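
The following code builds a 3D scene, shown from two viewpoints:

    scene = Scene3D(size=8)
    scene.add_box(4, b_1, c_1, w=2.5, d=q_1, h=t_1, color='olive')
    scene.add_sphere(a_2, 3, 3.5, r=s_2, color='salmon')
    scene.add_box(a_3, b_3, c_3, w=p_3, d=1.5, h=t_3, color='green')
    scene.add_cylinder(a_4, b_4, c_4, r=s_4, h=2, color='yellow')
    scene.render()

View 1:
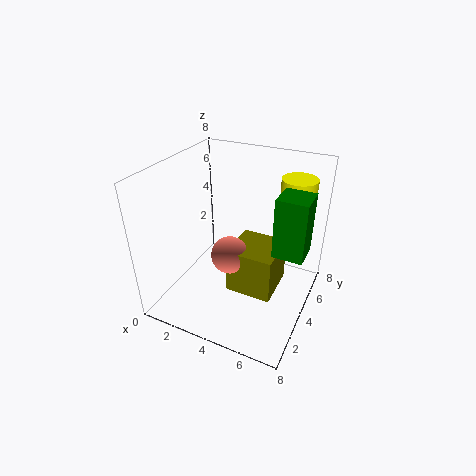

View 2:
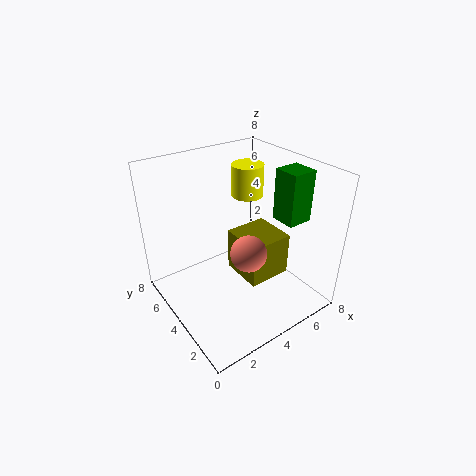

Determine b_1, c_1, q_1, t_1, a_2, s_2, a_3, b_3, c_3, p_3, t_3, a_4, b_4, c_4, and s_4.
b_1 = 2.5, c_1 = 1.5, q_1 = 2.5, t_1 = 2.5, a_2 = 4, s_2 = 1, a_3 = 6.5, b_3 = 2.5, c_3 = 4.5, p_3 = 1.5, t_3 = 3, a_4 = 6.5, b_4 = 6.5, c_4 = 5, s_4 = 1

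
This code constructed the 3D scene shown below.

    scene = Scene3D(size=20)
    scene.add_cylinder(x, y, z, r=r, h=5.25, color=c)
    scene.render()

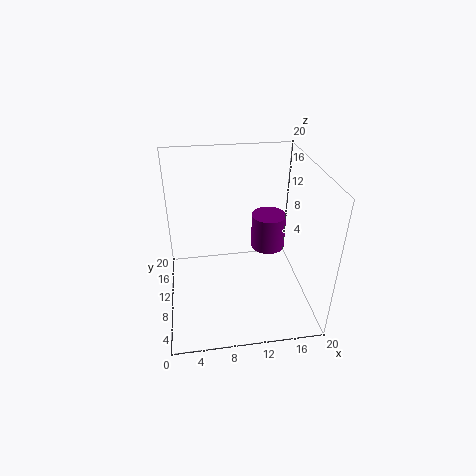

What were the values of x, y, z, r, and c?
x = 15; y = 12.75; z = 6.5; r = 2.5; c = 'purple'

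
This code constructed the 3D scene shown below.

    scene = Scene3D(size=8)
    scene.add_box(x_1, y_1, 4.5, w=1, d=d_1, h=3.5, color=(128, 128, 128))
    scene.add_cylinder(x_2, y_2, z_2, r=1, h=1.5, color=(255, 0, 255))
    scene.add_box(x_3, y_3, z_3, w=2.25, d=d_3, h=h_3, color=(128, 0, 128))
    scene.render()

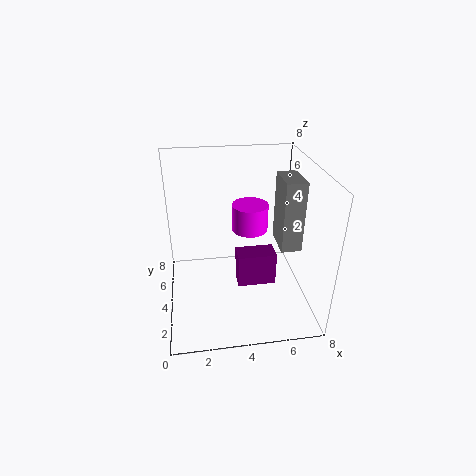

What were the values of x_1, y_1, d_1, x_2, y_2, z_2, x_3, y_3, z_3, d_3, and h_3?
x_1 = 5.75, y_1 = 1.5, d_1 = 1.75, x_2 = 4.75, y_2 = 4.5, z_2 = 4.25, x_3 = 4, y_3 = 3.75, z_3 = 0.75, d_3 = 1.25, h_3 = 2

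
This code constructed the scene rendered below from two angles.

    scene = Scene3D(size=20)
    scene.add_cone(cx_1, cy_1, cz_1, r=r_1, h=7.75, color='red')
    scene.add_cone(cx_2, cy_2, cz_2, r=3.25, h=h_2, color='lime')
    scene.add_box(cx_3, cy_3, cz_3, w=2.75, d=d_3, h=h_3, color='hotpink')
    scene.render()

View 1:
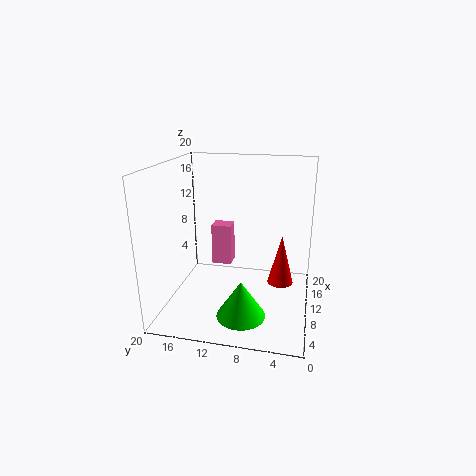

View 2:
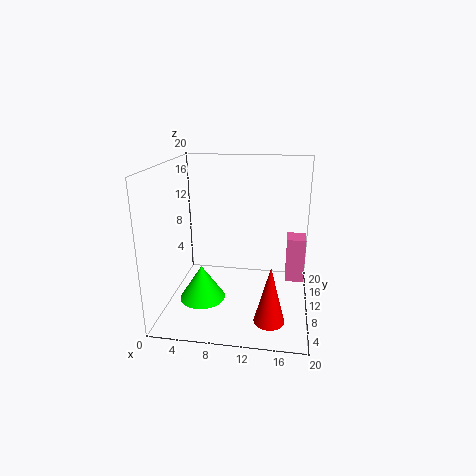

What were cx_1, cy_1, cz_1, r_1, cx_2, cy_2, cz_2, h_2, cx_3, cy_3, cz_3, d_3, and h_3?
cx_1 = 15; cy_1 = 4.25; cz_1 = 1; r_1 = 2; cx_2 = 5; cy_2 = 8.5; cz_2 = 1; h_2 = 5; cx_3 = 16.75; cy_3 = 12.75; cz_3 = 2.25; d_3 = 3.25; h_3 = 6.75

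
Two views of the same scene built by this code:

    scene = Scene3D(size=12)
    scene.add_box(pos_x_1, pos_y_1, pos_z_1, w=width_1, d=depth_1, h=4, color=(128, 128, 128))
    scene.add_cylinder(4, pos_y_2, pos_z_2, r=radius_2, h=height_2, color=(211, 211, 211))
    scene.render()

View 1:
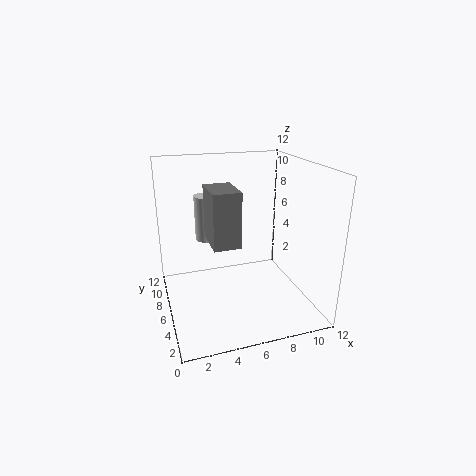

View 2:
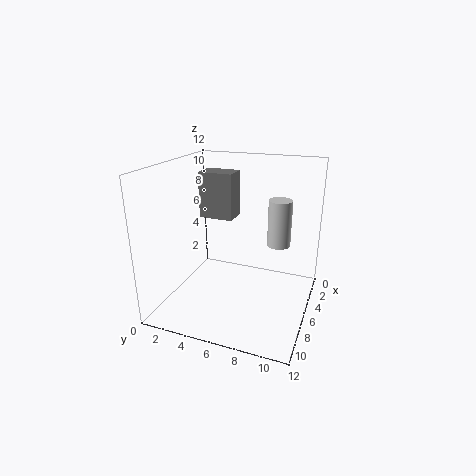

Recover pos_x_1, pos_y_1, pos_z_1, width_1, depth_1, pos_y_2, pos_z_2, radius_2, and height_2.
pos_x_1 = 3, pos_y_1 = 2, pos_z_1 = 7, width_1 = 2, depth_1 = 3, pos_y_2 = 9, pos_z_2 = 5, radius_2 = 1, height_2 = 4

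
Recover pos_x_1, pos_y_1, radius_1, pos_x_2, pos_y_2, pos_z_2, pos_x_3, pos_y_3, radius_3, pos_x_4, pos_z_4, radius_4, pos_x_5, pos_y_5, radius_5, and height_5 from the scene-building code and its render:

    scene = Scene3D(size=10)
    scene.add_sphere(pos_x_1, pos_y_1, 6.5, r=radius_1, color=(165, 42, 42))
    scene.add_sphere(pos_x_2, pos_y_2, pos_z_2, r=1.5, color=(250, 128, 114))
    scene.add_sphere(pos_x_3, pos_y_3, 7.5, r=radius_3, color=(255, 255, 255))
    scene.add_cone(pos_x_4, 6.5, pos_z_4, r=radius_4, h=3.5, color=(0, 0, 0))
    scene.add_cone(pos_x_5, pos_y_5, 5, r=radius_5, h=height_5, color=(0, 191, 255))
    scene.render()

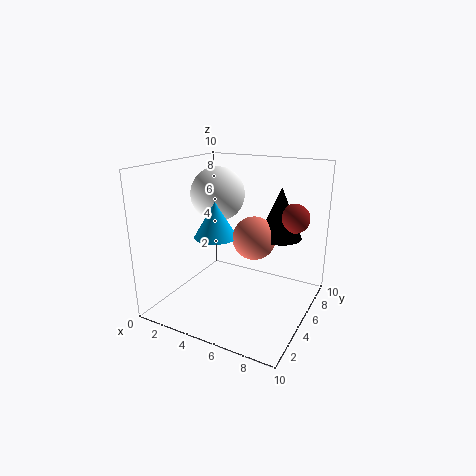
pos_x_1 = 8.5; pos_y_1 = 6.5; radius_1 = 1; pos_x_2 = 6; pos_y_2 = 5.5; pos_z_2 = 5; pos_x_3 = 2.5; pos_y_3 = 6.5; radius_3 = 2; pos_x_4 = 7.5; pos_z_4 = 5; radius_4 = 1.5; pos_x_5 = 3.5; pos_y_5 = 4.5; radius_5 = 1.5; height_5 = 2.5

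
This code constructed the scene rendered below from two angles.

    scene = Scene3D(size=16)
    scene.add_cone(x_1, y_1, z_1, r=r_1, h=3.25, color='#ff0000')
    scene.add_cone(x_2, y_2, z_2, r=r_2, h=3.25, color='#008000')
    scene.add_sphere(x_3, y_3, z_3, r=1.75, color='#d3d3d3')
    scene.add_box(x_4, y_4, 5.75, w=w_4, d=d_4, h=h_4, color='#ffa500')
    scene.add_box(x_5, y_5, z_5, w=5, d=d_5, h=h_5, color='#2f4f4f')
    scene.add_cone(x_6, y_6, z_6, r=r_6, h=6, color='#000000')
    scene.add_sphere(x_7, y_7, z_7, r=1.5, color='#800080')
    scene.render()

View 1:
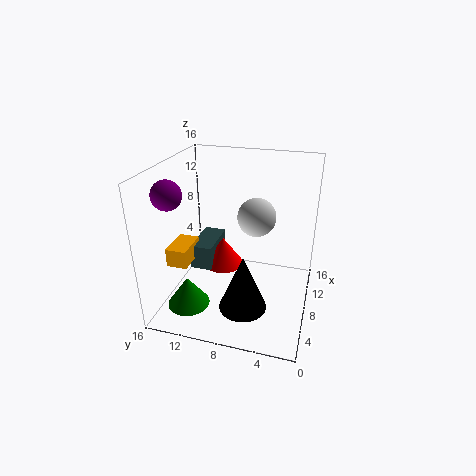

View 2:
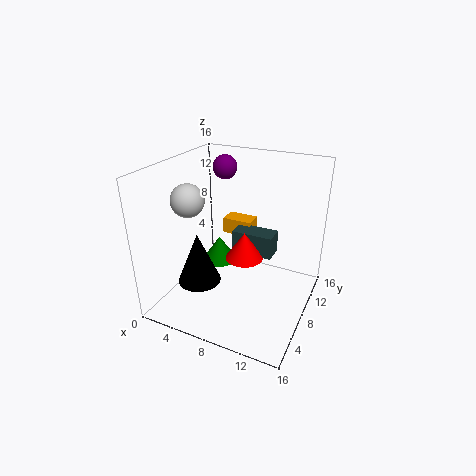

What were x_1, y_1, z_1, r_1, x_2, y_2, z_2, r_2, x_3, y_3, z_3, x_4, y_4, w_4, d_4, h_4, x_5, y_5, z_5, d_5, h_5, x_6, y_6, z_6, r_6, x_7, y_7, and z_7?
x_1 = 8
y_1 = 9.75
z_1 = 4.5
r_1 = 2.25
x_2 = 3.25
y_2 = 12.25
z_2 = 1.75
r_2 = 2.25
x_3 = 3.75
y_3 = 5
z_3 = 12.75
x_4 = 3.75
y_4 = 12.5
w_4 = 3.75
d_4 = 2.25
h_4 = 2
x_5 = 6
y_5 = 10.5
z_5 = 4.5
d_5 = 2.5
h_5 = 2.75
x_6 = 3.75
y_6 = 6.25
z_6 = 2.25
r_6 = 2.5
x_7 = 3.5
y_7 = 13.75
z_7 = 14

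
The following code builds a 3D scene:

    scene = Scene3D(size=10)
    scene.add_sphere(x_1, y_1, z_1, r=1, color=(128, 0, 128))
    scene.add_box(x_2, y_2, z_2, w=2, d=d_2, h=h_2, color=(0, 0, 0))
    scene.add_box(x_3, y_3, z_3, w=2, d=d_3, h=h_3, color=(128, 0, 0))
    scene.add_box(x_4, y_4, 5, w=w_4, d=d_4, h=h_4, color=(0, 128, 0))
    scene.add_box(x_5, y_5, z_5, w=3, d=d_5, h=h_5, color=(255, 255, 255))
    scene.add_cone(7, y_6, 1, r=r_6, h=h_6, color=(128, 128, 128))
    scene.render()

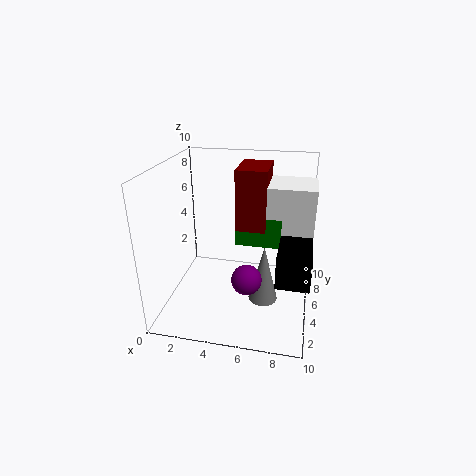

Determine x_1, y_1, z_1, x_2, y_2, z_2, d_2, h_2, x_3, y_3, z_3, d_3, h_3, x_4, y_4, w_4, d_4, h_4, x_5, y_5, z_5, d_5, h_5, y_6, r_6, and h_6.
x_1 = 6
y_1 = 3
z_1 = 3
x_2 = 8
y_2 = 1
z_2 = 4
d_2 = 3
h_2 = 2
x_3 = 5
y_3 = 4
z_3 = 6
d_3 = 3
h_3 = 4
x_4 = 5
y_4 = 4
w_4 = 3
d_4 = 3
h_4 = 2
x_5 = 7
y_5 = 4
z_5 = 5
d_5 = 3
h_5 = 4
y_6 = 4
r_6 = 1
h_6 = 4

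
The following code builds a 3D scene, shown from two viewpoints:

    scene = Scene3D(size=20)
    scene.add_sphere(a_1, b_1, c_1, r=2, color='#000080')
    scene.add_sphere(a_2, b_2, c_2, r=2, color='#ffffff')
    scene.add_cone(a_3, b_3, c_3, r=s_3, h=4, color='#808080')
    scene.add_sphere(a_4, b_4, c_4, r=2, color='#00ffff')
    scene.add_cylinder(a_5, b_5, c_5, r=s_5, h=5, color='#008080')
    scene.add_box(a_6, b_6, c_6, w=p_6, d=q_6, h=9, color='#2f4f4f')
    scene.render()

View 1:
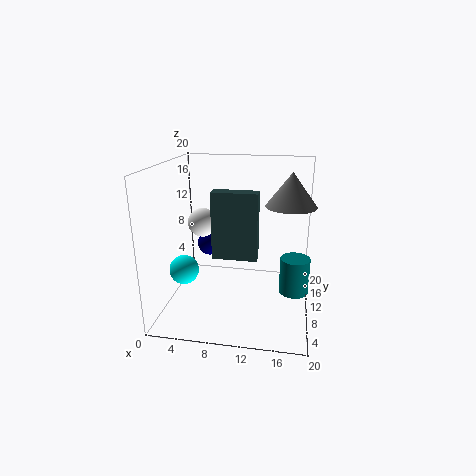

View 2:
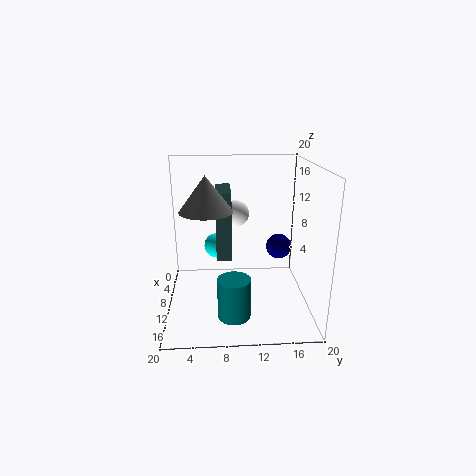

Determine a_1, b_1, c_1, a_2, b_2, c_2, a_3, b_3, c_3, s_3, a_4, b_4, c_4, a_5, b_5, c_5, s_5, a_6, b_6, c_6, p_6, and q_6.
a_1 = 4
b_1 = 17
c_1 = 6
a_2 = 5
b_2 = 10
c_2 = 12
a_3 = 17
b_3 = 6
c_3 = 16
s_3 = 3
a_4 = 3
b_4 = 7
c_4 = 6
a_5 = 18
b_5 = 9
c_5 = 3
s_5 = 2
a_6 = 7
b_6 = 7
c_6 = 8
p_6 = 6
q_6 = 2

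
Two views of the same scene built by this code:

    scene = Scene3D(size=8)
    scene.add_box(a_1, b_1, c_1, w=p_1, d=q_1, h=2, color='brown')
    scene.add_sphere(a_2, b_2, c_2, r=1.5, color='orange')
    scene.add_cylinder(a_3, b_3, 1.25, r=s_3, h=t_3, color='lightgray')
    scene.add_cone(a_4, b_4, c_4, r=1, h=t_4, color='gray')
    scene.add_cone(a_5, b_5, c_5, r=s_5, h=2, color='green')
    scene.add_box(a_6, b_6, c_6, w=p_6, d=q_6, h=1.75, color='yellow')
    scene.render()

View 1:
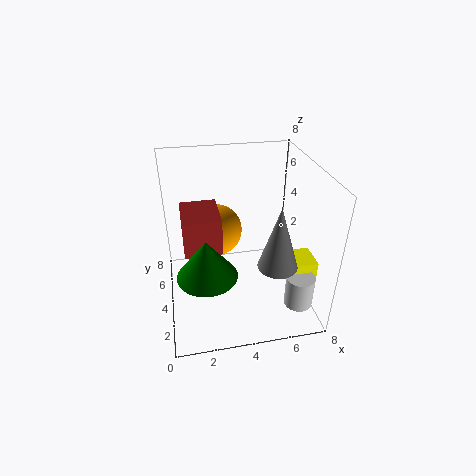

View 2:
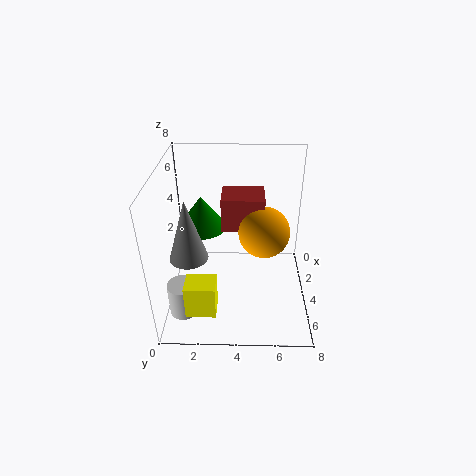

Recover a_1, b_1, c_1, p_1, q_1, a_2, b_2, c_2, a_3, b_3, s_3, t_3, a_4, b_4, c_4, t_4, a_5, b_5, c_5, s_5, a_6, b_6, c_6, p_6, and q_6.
a_1 = 1, b_1 = 3, c_1 = 3.75, p_1 = 2, q_1 = 2.5, a_2 = 3, b_2 = 5.5, c_2 = 3.75, a_3 = 6.75, b_3 = 1.25, s_3 = 0.75, t_3 = 1.75, a_4 = 5.5, b_4 = 1.5, c_4 = 3.75, t_4 = 3.25, a_5 = 2, b_5 = 1.75, c_5 = 3.5, s_5 = 1.5, a_6 = 6.5, b_6 = 1.5, c_6 = 1.75, p_6 = 1.25, q_6 = 1.5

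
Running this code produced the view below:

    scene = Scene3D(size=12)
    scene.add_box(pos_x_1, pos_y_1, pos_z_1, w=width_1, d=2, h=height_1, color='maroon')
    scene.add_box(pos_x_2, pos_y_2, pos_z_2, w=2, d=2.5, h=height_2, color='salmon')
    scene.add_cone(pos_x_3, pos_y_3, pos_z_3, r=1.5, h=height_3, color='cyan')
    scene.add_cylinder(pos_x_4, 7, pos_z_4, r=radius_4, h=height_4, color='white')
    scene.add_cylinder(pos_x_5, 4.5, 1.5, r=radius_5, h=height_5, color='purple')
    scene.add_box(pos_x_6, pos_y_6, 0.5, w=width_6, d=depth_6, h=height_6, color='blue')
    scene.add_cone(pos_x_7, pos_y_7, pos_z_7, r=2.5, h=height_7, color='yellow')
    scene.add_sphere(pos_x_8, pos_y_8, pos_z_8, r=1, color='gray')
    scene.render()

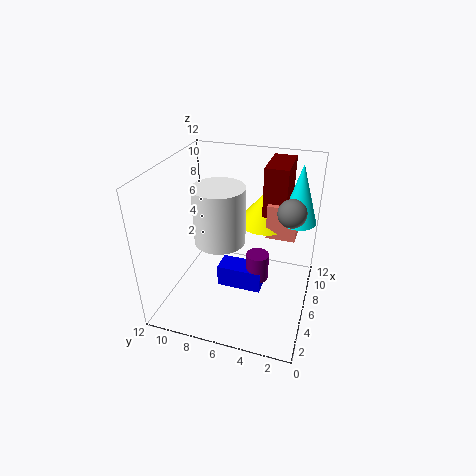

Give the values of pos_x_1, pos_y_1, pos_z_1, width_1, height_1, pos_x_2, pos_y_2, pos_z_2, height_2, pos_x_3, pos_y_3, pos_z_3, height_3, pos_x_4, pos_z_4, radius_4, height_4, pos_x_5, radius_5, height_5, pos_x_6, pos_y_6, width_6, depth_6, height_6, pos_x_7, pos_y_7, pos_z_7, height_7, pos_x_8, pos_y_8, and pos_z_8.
pos_x_1 = 8
pos_y_1 = 2.5
pos_z_1 = 7
width_1 = 4
height_1 = 4.5
pos_x_2 = 7.5
pos_y_2 = 1.5
pos_z_2 = 5.5
height_2 = 3
pos_x_3 = 8.5
pos_y_3 = 1.5
pos_z_3 = 7
height_3 = 5
pos_x_4 = 4.5
pos_z_4 = 6.5
radius_4 = 2
height_4 = 4.5
pos_x_5 = 7
radius_5 = 1
height_5 = 2.5
pos_x_6 = 6
pos_y_6 = 4
width_6 = 2
depth_6 = 4
height_6 = 2
pos_x_7 = 9.5
pos_y_7 = 4.5
pos_z_7 = 6
height_7 = 3
pos_x_8 = 4
pos_y_8 = 1.5
pos_z_8 = 10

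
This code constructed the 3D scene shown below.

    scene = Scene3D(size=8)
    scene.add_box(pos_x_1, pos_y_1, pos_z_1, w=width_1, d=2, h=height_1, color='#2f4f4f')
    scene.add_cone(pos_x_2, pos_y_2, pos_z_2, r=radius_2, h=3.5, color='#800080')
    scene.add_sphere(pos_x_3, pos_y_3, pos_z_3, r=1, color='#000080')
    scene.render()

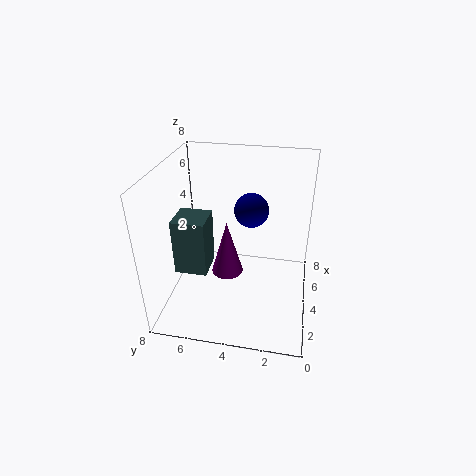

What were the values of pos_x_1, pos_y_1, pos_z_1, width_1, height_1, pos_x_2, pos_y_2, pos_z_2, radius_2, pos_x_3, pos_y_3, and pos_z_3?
pos_x_1 = 4; pos_y_1 = 6; pos_z_1 = 1; width_1 = 2; height_1 = 3.5; pos_x_2 = 5.5; pos_y_2 = 5; pos_z_2 = 0.5; radius_2 = 1; pos_x_3 = 5.5; pos_y_3 = 3.5; pos_z_3 = 5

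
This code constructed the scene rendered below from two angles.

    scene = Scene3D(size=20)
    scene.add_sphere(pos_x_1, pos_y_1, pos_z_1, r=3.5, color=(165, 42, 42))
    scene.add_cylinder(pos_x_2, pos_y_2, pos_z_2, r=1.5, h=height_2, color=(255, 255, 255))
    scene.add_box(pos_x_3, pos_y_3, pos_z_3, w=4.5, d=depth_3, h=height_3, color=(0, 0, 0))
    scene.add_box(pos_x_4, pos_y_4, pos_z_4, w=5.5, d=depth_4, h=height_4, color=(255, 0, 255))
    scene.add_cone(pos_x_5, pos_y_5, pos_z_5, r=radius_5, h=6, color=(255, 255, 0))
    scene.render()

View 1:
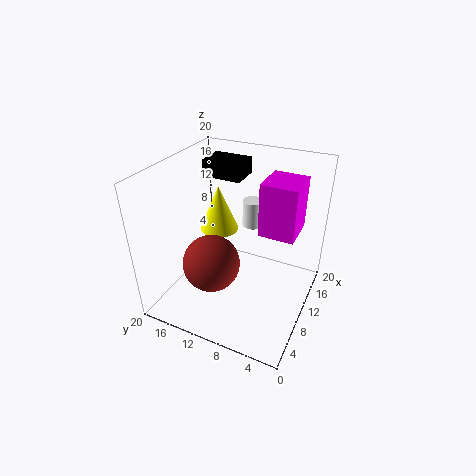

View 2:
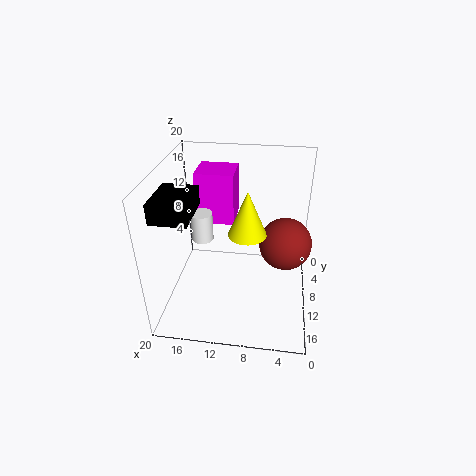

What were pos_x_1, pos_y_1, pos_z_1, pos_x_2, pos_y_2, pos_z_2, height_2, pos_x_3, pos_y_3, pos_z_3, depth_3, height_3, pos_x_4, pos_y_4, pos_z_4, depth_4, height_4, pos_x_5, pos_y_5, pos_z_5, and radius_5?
pos_x_1 = 3.5, pos_y_1 = 10.5, pos_z_1 = 10, pos_x_2 = 15, pos_y_2 = 10, pos_z_2 = 9.5, height_2 = 4, pos_x_3 = 14.5, pos_y_3 = 12, pos_z_3 = 16, depth_3 = 6, height_3 = 2.5, pos_x_4 = 11, pos_y_4 = 2.5, pos_z_4 = 10.5, depth_4 = 5, height_4 = 7.5, pos_x_5 = 8.5, pos_y_5 = 12, pos_z_5 = 12, radius_5 = 2.5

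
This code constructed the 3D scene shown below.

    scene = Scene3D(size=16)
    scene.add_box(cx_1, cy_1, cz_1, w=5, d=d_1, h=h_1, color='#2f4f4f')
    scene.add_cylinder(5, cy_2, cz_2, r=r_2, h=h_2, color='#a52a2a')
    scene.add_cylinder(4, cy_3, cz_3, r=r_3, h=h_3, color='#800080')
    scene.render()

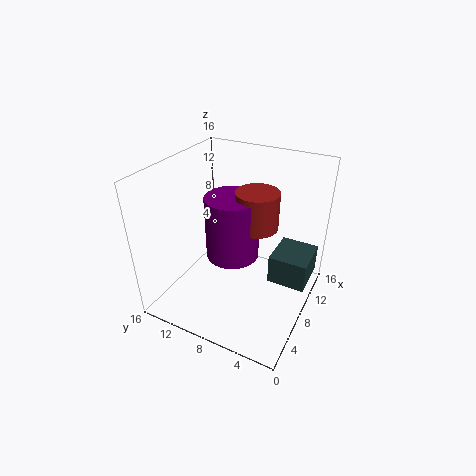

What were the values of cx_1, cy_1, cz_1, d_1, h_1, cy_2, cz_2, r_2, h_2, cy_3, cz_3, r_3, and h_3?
cx_1 = 10, cy_1 = 0.5, cz_1 = 1.5, d_1 = 4.5, h_1 = 3.5, cy_2 = 4.5, cz_2 = 12, r_2 = 2, h_2 = 3.5, cy_3 = 6.5, cz_3 = 9, r_3 = 2.5, h_3 = 6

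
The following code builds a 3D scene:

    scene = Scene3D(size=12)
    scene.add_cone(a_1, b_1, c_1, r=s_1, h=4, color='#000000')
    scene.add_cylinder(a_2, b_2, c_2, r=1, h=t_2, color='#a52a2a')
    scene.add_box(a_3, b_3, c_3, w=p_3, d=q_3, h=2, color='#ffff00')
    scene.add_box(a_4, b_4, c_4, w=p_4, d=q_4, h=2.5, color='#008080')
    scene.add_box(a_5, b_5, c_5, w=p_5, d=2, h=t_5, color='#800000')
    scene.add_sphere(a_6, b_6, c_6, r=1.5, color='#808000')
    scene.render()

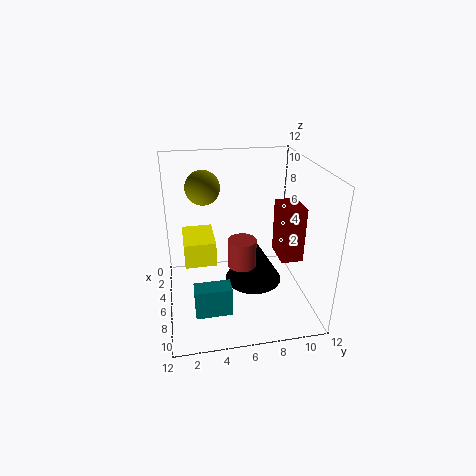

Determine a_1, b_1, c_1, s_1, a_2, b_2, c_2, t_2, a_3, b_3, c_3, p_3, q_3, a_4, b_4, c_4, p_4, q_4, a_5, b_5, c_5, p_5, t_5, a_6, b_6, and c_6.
a_1 = 5.5; b_1 = 7.5; c_1 = 1.5; s_1 = 2.5; a_2 = 10; b_2 = 5.5; c_2 = 6; t_2 = 2; a_3 = 4; b_3 = 1.5; c_3 = 4.5; p_3 = 3.5; q_3 = 2.5; a_4 = 7.5; b_4 = 2; c_4 = 0.5; p_4 = 1.5; q_4 = 3; a_5 = 3; b_5 = 10; c_5 = 3; p_5 = 3; t_5 = 5; a_6 = 3; b_6 = 3.5; c_6 = 9.5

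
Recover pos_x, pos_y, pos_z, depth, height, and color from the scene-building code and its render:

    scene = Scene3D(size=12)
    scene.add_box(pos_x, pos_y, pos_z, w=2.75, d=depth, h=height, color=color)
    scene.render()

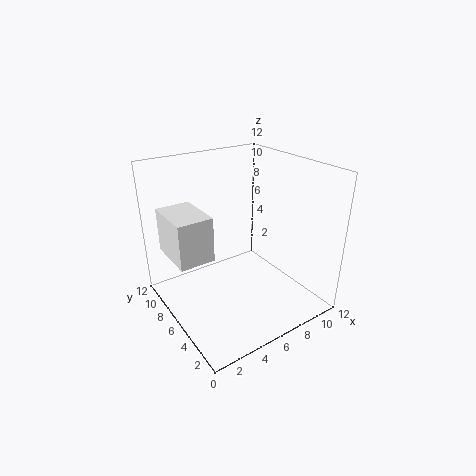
pos_x = 0.25, pos_y = 4.75, pos_z = 5.5, depth = 4, height = 3.5, color = 'white'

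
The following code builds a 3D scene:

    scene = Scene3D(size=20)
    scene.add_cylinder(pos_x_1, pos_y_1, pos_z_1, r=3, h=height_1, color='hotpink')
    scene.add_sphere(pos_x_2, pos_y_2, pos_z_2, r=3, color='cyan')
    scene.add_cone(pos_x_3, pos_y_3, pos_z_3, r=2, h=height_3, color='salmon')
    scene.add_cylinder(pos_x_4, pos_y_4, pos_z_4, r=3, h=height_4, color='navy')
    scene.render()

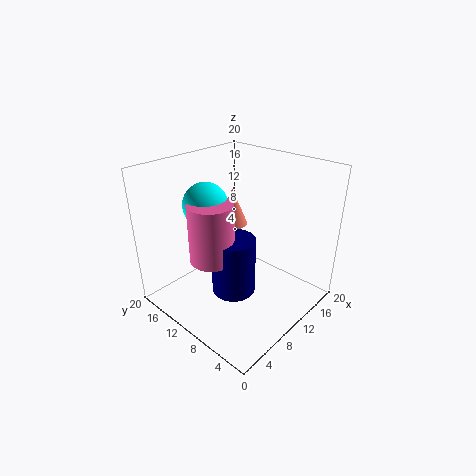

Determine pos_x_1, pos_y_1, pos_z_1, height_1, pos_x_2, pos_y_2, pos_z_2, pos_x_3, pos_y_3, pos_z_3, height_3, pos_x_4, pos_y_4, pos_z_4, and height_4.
pos_x_1 = 6
pos_y_1 = 11
pos_z_1 = 8
height_1 = 8
pos_x_2 = 7
pos_y_2 = 13
pos_z_2 = 15
pos_x_3 = 10
pos_y_3 = 11
pos_z_3 = 12
height_3 = 5
pos_x_4 = 8
pos_y_4 = 9
pos_z_4 = 3
height_4 = 8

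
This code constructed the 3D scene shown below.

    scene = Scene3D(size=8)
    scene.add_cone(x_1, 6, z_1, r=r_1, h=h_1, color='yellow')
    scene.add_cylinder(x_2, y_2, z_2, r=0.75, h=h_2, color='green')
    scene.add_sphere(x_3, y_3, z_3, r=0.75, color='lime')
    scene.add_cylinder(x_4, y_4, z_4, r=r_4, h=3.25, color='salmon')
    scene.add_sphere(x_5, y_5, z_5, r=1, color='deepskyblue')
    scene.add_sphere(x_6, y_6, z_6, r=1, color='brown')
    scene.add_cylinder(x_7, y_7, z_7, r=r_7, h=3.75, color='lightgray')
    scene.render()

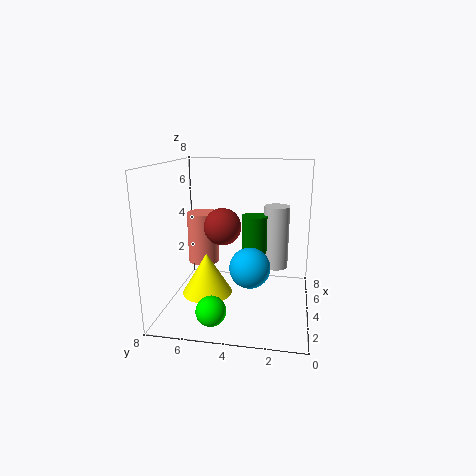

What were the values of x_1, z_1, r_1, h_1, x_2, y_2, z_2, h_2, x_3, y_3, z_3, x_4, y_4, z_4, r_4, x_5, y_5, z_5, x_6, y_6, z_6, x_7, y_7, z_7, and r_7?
x_1 = 4.5; z_1 = 0.25; r_1 = 1.5; h_1 = 2.5; x_2 = 5.25; y_2 = 3.25; z_2 = 2.75; h_2 = 2.25; x_3 = 0.75; y_3 = 4.75; z_3 = 1.25; x_4 = 6.5; y_4 = 6.75; z_4 = 1.5; r_4 = 1; x_5 = 1.75; y_5 = 3; z_5 = 3.25; x_6 = 3.5; y_6 = 4.75; z_6 = 4.75; x_7 = 5.75; y_7 = 2; z_7 = 1.75; r_7 = 0.75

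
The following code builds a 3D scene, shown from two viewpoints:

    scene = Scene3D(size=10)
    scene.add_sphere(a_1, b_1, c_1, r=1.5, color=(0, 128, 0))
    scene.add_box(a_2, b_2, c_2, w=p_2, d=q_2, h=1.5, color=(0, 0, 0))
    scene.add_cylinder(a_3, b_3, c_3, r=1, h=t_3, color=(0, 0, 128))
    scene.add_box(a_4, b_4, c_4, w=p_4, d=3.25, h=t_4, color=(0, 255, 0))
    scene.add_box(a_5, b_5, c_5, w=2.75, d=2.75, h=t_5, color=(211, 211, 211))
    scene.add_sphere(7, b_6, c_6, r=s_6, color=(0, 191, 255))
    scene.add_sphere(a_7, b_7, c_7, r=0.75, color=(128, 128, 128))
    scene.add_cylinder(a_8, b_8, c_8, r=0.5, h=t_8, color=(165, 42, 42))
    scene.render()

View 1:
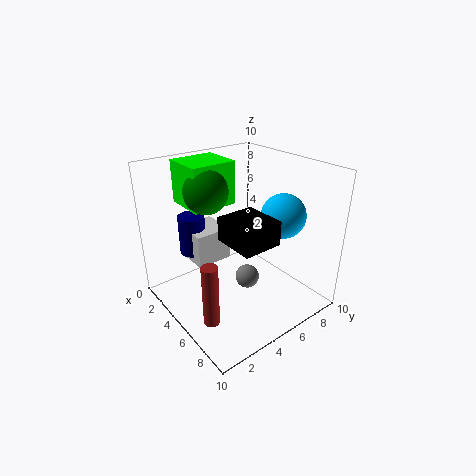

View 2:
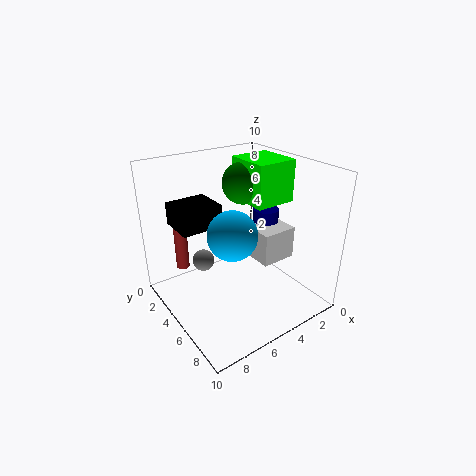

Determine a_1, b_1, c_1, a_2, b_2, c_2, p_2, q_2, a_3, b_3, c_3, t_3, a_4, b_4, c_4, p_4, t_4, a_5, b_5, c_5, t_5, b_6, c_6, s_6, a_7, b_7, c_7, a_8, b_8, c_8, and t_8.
a_1 = 3.5; b_1 = 3.5; c_1 = 8.25; a_2 = 6.25; b_2 = 2.5; c_2 = 6.25; p_2 = 2.75; q_2 = 2.5; a_3 = 1.25; b_3 = 3.5; c_3 = 2.75; t_3 = 3; a_4 = 0.75; b_4 = 2.5; c_4 = 7; p_4 = 3; t_4 = 3; a_5 = 0.25; b_5 = 3; c_5 = 2.25; t_5 = 2.5; b_6 = 7.25; c_6 = 6.75; s_6 = 1.5; a_7 = 7.25; b_7 = 4; c_7 = 3.5; a_8 = 7.5; b_8 = 1; c_8 = 1.5; t_8 = 4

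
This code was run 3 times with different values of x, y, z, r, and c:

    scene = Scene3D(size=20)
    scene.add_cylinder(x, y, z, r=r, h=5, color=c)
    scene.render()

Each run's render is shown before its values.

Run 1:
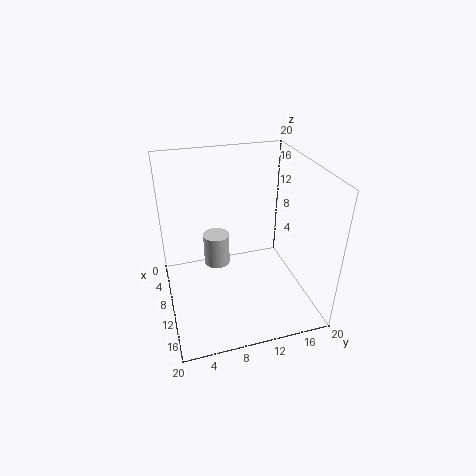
x = 5
y = 8
z = 3
r = 2
c = 'lightgray'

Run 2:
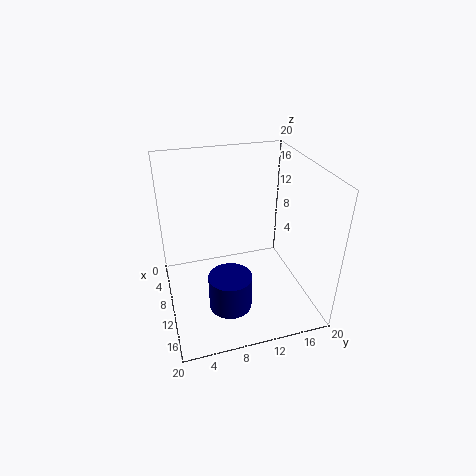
x = 13
y = 8
z = 1
r = 3
c = 'navy'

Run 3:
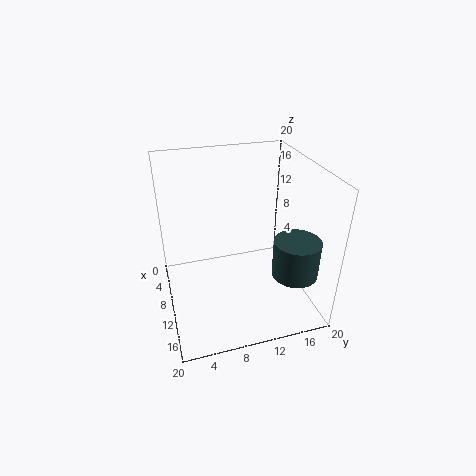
x = 16
y = 16
z = 7
r = 3
c = 'darkslategray'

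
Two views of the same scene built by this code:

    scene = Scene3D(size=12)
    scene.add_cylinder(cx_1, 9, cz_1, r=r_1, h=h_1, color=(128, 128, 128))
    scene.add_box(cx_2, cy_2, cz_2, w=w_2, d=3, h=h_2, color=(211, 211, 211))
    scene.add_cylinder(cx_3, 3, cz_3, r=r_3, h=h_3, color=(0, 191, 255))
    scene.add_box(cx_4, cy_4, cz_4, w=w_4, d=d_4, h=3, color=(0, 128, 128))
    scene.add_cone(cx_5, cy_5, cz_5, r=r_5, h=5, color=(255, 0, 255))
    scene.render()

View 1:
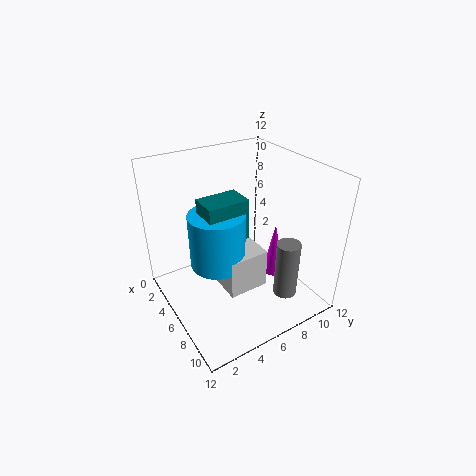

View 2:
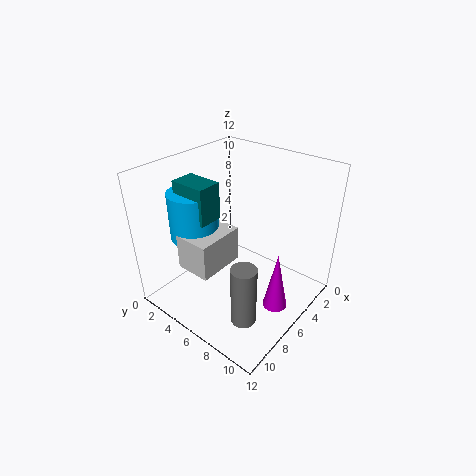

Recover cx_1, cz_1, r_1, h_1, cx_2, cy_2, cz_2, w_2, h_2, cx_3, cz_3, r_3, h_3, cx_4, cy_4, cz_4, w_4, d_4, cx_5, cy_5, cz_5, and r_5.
cx_1 = 9
cz_1 = 1
r_1 = 1
h_1 = 5
cx_2 = 6
cy_2 = 3
cz_2 = 4
w_2 = 4
h_2 = 3
cx_3 = 8
cz_3 = 6
r_3 = 2
h_3 = 4
cx_4 = 7
cy_4 = 2
cz_4 = 8
w_4 = 2
d_4 = 3
cx_5 = 6
cy_5 = 10
cz_5 = 1
r_5 = 1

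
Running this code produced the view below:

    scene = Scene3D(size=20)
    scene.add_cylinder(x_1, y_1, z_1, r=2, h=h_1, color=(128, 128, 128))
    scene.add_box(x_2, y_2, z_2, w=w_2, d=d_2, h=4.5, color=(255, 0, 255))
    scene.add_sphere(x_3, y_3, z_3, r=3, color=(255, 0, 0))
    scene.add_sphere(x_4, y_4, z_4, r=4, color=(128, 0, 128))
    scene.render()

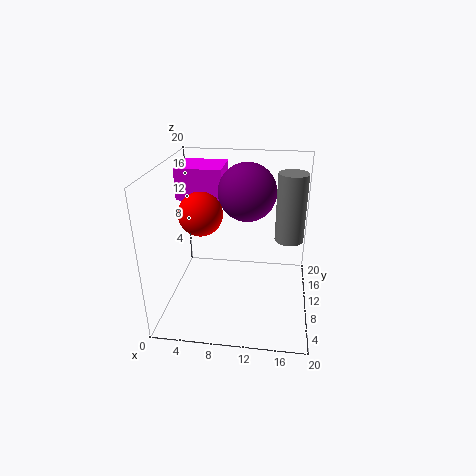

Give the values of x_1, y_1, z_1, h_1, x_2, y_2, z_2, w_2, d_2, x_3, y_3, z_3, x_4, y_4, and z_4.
x_1 = 17, y_1 = 11.5, z_1 = 9.5, h_1 = 9.5, x_2 = 1, y_2 = 11.5, z_2 = 14.5, w_2 = 6.5, d_2 = 6, x_3 = 5, y_3 = 9.5, z_3 = 13.5, x_4 = 11, y_4 = 12, z_4 = 16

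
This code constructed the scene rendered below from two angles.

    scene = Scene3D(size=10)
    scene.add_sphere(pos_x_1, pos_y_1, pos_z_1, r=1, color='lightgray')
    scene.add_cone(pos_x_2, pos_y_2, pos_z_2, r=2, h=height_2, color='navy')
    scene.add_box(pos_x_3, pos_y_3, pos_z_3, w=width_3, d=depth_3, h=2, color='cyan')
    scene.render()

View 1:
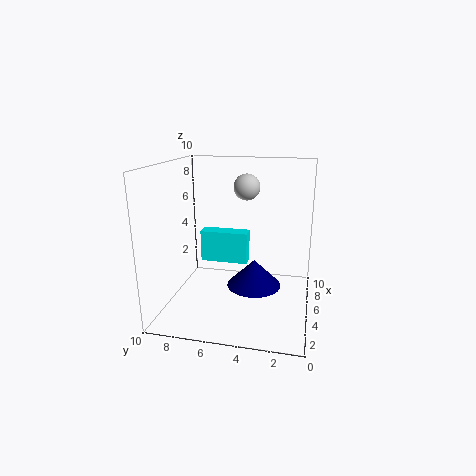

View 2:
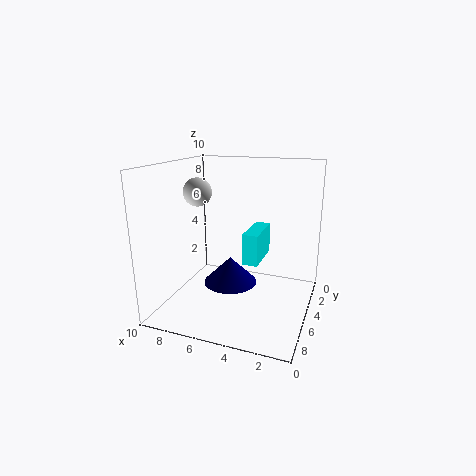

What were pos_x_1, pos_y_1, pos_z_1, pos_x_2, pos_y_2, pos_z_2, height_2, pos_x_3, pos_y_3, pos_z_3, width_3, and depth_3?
pos_x_1 = 8
pos_y_1 = 5
pos_z_1 = 8
pos_x_2 = 6
pos_y_2 = 4
pos_z_2 = 1
height_2 = 2
pos_x_3 = 3
pos_y_3 = 4
pos_z_3 = 4
width_3 = 1
depth_3 = 3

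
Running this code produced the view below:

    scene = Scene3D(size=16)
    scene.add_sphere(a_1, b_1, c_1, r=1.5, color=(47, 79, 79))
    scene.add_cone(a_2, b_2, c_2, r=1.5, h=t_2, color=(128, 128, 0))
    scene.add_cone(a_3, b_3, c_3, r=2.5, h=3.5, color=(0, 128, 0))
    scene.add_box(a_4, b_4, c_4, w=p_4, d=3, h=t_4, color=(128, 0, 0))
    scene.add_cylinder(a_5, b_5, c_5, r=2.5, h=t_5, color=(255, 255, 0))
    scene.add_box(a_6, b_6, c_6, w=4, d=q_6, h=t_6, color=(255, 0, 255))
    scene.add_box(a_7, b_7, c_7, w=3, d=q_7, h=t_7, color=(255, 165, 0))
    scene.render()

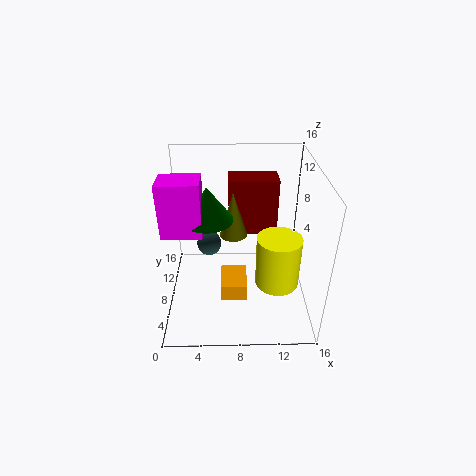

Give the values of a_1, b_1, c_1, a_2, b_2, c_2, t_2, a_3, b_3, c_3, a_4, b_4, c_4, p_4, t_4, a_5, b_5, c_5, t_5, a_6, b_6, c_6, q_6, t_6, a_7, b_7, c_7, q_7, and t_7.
a_1 = 4.5, b_1 = 11.5, c_1 = 5, a_2 = 7.5, b_2 = 8, c_2 = 8.5, t_2 = 5, a_3 = 5, b_3 = 6, c_3 = 11.5, a_4 = 7, b_4 = 9.5, c_4 = 7.5, p_4 = 5.5, t_4 = 6.5, a_5 = 12.5, b_5 = 7, c_5 = 2.5, t_5 = 6, a_6 = 0.5, b_6 = 4, c_6 = 10.5, q_6 = 3, t_6 = 5.5, a_7 = 6, b_7 = 5.5, c_7 = 1, q_7 = 4, t_7 = 2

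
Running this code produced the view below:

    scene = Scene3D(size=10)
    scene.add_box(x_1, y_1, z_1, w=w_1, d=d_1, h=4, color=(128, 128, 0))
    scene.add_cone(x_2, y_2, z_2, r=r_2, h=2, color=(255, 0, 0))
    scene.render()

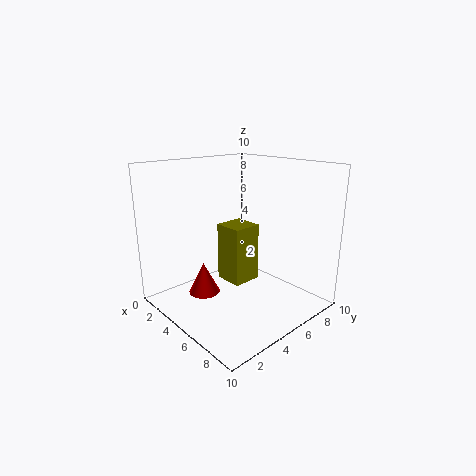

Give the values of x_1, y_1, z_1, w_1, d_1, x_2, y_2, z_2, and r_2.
x_1 = 4; y_1 = 4; z_1 = 2; w_1 = 2; d_1 = 2; x_2 = 5; y_2 = 2; z_2 = 2; r_2 = 1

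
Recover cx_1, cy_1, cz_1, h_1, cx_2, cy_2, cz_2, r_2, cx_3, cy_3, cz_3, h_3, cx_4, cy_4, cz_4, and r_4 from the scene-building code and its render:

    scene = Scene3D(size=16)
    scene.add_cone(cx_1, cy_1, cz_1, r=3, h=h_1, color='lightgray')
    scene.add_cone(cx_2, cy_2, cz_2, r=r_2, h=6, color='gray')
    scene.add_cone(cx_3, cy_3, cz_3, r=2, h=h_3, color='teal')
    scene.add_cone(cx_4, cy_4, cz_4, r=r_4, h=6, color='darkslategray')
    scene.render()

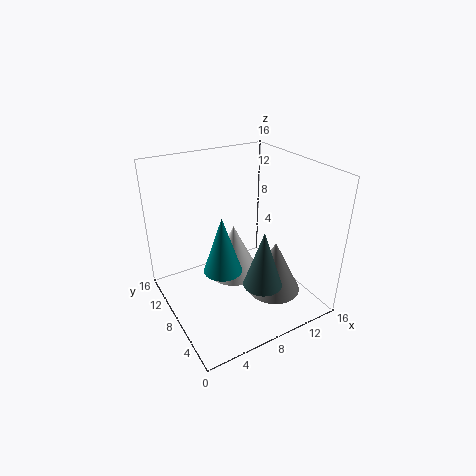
cx_1 = 8; cy_1 = 9; cz_1 = 3; h_1 = 6; cx_2 = 11; cy_2 = 5; cz_2 = 2; r_2 = 3; cx_3 = 5; cy_3 = 6; cz_3 = 6; h_3 = 6; cx_4 = 8; cy_4 = 3; cz_4 = 5; r_4 = 2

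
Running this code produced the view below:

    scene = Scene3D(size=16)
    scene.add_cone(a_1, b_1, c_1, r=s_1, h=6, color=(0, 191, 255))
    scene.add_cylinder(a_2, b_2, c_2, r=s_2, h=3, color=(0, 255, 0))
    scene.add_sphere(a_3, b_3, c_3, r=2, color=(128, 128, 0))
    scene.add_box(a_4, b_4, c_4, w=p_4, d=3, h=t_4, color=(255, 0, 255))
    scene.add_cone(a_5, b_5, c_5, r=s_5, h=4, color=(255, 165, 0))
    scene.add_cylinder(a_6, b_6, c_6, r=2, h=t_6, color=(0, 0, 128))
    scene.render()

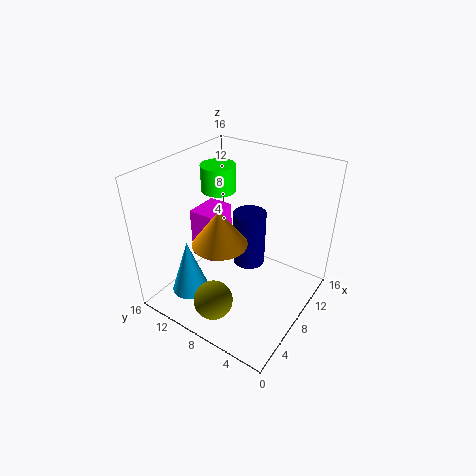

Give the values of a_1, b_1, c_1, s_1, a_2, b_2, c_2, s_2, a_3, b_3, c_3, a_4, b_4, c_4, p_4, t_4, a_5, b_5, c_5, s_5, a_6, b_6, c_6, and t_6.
a_1 = 3, b_1 = 11, c_1 = 3, s_1 = 2, a_2 = 10, b_2 = 12, c_2 = 12, s_2 = 2, a_3 = 2, b_3 = 7, c_3 = 4, a_4 = 7, b_4 = 11, c_4 = 4, p_4 = 4, t_4 = 6, a_5 = 6, b_5 = 9, c_5 = 8, s_5 = 3, a_6 = 12, b_6 = 9, c_6 = 2, t_6 = 7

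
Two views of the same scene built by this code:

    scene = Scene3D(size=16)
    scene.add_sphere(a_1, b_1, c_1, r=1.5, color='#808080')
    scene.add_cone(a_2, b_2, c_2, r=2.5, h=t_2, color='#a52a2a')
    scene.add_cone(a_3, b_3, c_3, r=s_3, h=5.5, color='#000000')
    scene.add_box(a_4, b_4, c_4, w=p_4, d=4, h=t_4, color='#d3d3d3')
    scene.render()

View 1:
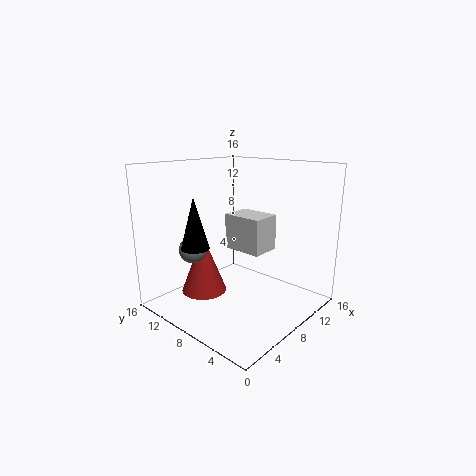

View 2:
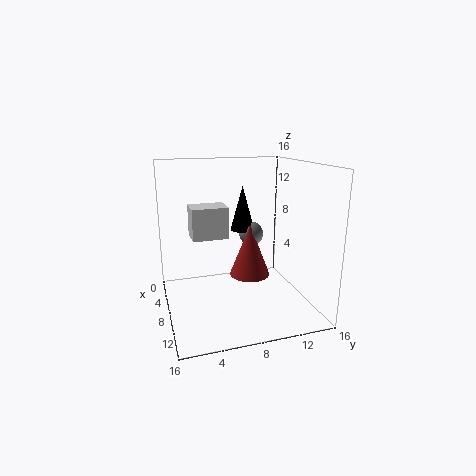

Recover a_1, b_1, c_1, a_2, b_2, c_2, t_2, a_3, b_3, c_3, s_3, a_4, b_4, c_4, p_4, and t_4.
a_1 = 4, b_1 = 11, c_1 = 7, a_2 = 5, b_2 = 10.5, c_2 = 2, t_2 = 6.5, a_3 = 3.5, b_3 = 10, c_3 = 7.5, s_3 = 1.5, a_4 = 5, b_4 = 3, c_4 = 8, p_4 = 3, t_4 = 3.5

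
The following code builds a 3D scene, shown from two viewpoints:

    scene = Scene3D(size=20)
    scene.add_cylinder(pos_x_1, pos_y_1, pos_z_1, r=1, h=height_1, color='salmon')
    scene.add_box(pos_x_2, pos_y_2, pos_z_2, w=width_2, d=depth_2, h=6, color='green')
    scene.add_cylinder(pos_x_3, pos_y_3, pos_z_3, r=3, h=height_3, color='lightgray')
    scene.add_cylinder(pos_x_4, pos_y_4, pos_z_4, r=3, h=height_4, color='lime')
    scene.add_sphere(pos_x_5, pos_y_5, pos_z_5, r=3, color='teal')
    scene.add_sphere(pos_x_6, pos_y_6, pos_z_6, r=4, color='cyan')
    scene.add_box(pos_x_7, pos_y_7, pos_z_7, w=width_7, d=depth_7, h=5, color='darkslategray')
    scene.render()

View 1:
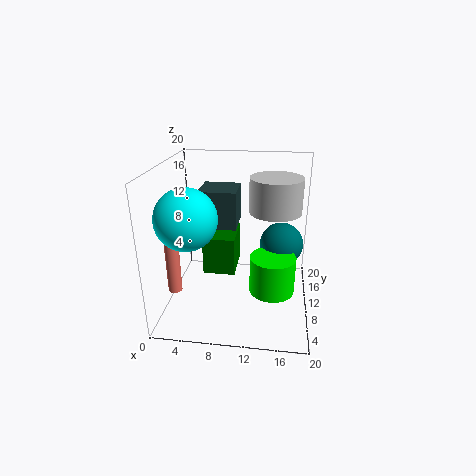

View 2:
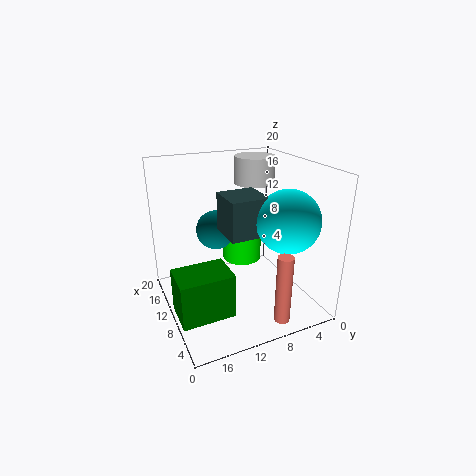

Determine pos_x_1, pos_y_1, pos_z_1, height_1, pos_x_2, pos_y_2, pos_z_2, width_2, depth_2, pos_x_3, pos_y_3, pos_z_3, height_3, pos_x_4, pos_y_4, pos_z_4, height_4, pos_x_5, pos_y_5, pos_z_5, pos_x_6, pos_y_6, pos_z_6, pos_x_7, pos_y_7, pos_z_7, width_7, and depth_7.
pos_x_1 = 1
pos_y_1 = 8
pos_z_1 = 2
height_1 = 9
pos_x_2 = 4
pos_y_2 = 13
pos_z_2 = 2
width_2 = 5
depth_2 = 7
pos_x_3 = 15
pos_y_3 = 5
pos_z_3 = 16
height_3 = 4
pos_x_4 = 15
pos_y_4 = 7
pos_z_4 = 4
height_4 = 5
pos_x_5 = 16
pos_y_5 = 11
pos_z_5 = 9
pos_x_6 = 4
pos_y_6 = 6
pos_z_6 = 14
pos_x_7 = 5
pos_y_7 = 8
pos_z_7 = 12
width_7 = 5
depth_7 = 5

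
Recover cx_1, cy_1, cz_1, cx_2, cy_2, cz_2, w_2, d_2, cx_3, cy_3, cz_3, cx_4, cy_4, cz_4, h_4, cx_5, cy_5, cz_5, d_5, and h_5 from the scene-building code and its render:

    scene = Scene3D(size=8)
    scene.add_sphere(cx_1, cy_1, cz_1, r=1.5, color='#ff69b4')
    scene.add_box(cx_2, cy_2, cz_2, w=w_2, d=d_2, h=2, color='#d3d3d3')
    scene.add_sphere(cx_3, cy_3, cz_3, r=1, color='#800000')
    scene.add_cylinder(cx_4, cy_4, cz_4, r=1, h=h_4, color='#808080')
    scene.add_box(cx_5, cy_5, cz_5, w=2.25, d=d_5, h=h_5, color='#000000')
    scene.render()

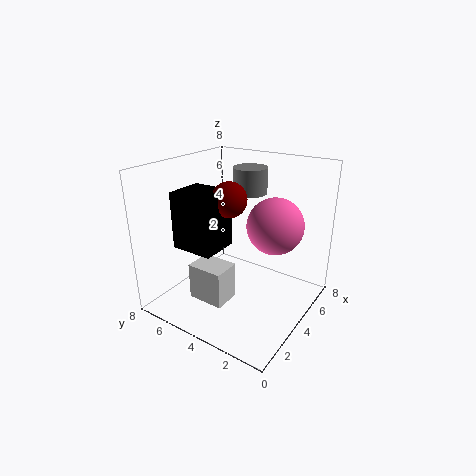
cx_1 = 4.5
cy_1 = 2
cz_1 = 5
cx_2 = 1.5
cy_2 = 3.5
cz_2 = 1
w_2 = 1.5
d_2 = 2
cx_3 = 4.25
cy_3 = 4.75
cz_3 = 6
cx_4 = 6
cy_4 = 4.5
cz_4 = 6
h_4 = 1.5
cx_5 = 2.25
cy_5 = 4.75
cz_5 = 3.25
d_5 = 2.5
h_5 = 3.25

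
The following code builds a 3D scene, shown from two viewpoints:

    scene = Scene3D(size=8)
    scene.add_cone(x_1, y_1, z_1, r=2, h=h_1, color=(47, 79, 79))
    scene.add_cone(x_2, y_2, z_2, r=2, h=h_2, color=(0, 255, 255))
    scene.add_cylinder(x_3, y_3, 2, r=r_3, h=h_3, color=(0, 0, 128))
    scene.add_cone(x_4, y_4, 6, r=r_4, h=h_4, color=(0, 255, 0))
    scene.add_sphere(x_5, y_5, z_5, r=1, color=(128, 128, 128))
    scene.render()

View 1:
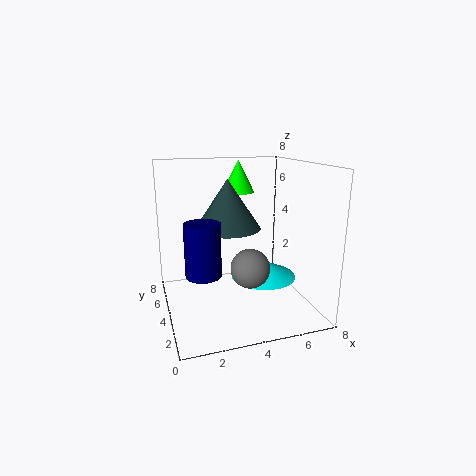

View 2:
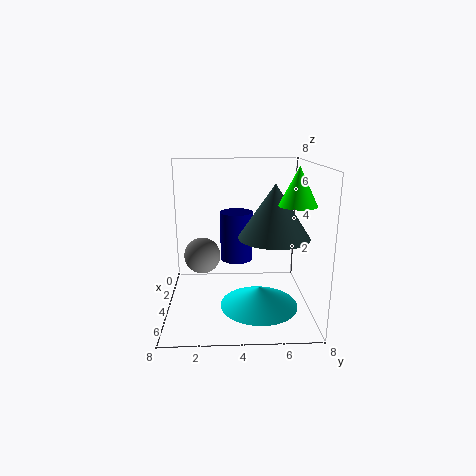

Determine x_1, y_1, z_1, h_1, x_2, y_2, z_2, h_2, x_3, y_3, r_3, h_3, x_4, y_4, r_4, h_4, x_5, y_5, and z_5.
x_1 = 4; y_1 = 6; z_1 = 4; h_1 = 3; x_2 = 6; y_2 = 5; z_2 = 1; h_2 = 1; x_3 = 2; y_3 = 4; r_3 = 1; h_3 = 3; x_4 = 5; y_4 = 7; r_4 = 1; h_4 = 2; x_5 = 4; y_5 = 2; z_5 = 3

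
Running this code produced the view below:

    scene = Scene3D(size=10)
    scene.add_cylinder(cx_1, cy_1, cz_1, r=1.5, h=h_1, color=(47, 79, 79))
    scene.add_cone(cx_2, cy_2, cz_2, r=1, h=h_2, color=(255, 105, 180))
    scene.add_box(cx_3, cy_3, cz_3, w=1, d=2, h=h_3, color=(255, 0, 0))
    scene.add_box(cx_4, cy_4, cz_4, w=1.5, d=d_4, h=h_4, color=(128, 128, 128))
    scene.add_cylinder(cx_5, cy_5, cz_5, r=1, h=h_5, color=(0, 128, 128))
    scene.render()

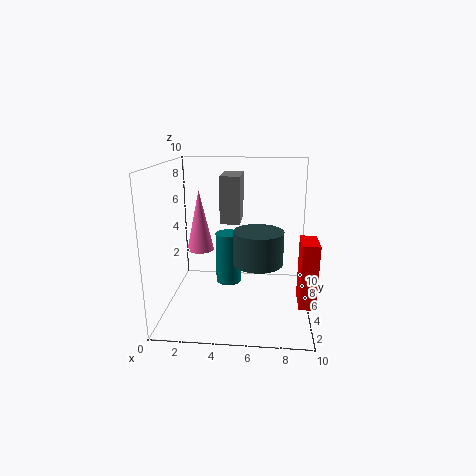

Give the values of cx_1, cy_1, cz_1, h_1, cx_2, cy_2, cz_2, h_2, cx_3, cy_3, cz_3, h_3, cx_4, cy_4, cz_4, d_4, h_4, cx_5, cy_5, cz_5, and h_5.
cx_1 = 6.5
cy_1 = 2
cz_1 = 4.5
h_1 = 2
cx_2 = 2
cy_2 = 6.5
cz_2 = 3.5
h_2 = 4.5
cx_3 = 9
cy_3 = 1
cz_3 = 2
h_3 = 4
cx_4 = 3.5
cy_4 = 6.5
cz_4 = 5.5
d_4 = 3
h_4 = 3.5
cx_5 = 4
cy_5 = 7.5
cz_5 = 0.5
h_5 = 4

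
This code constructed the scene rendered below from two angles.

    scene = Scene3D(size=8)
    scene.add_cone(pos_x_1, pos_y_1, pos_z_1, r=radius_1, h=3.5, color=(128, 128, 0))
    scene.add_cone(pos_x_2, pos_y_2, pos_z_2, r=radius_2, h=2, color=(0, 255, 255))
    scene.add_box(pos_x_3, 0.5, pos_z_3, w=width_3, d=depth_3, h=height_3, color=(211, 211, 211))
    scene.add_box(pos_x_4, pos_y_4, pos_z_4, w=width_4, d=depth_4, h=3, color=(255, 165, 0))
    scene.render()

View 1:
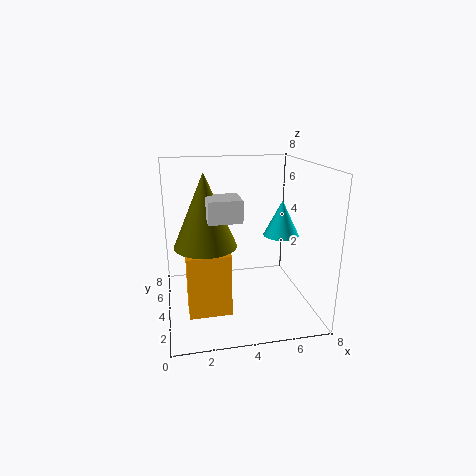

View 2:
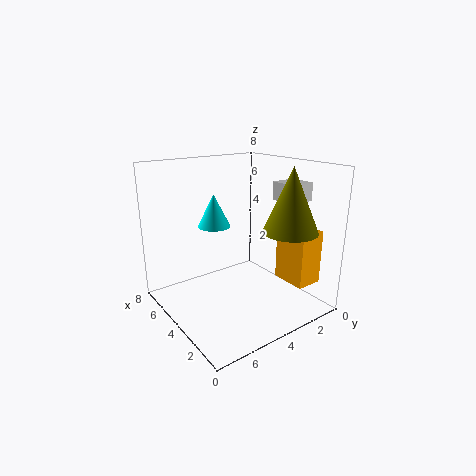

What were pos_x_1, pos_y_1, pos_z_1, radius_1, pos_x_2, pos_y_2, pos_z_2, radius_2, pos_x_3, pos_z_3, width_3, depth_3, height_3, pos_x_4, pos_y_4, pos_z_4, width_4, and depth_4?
pos_x_1 = 2, pos_y_1 = 2, pos_z_1 = 4.5, radius_1 = 1.5, pos_x_2 = 6.5, pos_y_2 = 4, pos_z_2 = 4, radius_2 = 1, pos_x_3 = 2, pos_z_3 = 6, width_3 = 1.5, depth_3 = 1.5, height_3 = 1, pos_x_4 = 1, pos_y_4 = 0.5, pos_z_4 = 1.5, width_4 = 2, depth_4 = 1.5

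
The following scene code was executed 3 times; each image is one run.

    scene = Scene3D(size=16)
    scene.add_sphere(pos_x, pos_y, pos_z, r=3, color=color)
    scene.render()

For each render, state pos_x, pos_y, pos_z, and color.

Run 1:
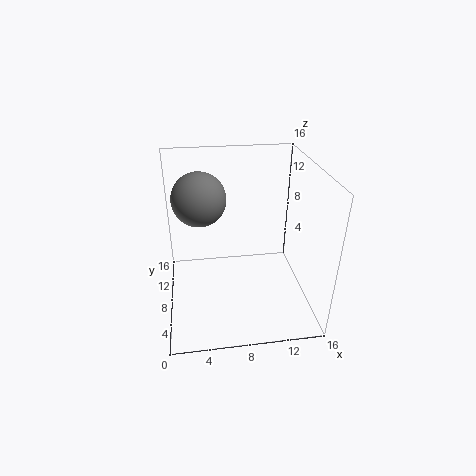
pos_x = 4, pos_y = 10, pos_z = 12, color = 'gray'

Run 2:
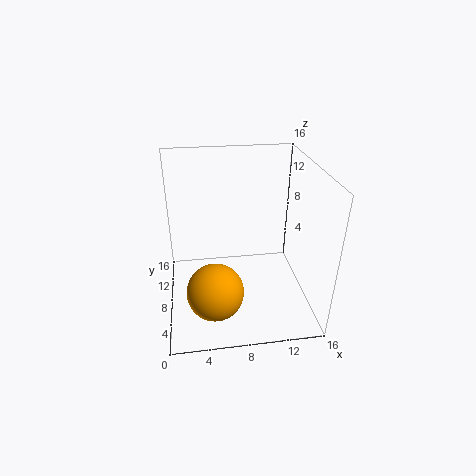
pos_x = 5, pos_y = 4, pos_z = 4, color = 'orange'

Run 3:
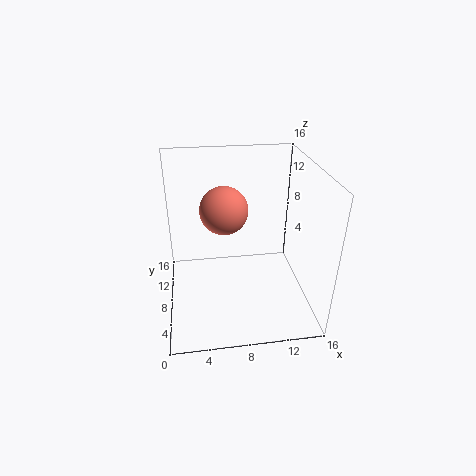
pos_x = 7, pos_y = 13, pos_z = 9, color = 'salmon'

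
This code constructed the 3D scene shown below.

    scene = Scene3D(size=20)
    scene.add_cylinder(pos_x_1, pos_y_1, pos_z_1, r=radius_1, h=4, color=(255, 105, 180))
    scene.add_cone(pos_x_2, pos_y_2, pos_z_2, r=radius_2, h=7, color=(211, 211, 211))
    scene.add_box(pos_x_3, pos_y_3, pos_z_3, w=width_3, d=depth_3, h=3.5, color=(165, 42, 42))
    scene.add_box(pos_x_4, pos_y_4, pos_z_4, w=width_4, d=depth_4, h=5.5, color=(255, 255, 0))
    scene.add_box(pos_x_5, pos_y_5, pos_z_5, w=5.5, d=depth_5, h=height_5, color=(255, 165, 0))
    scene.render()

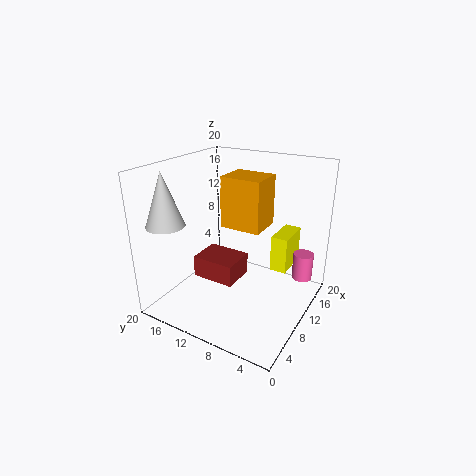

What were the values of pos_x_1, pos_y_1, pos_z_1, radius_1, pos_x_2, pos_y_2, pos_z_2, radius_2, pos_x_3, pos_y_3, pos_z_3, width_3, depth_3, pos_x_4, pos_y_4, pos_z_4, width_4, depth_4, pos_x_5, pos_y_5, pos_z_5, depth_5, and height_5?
pos_x_1 = 16.5
pos_y_1 = 2.5
pos_z_1 = 2.5
radius_1 = 1.5
pos_x_2 = 3
pos_y_2 = 16.5
pos_z_2 = 13
radius_2 = 2.5
pos_x_3 = 11
pos_y_3 = 12
pos_z_3 = 0.5
width_3 = 5.5
depth_3 = 7
pos_x_4 = 14.5
pos_y_4 = 4.5
pos_z_4 = 3.5
width_4 = 5.5
depth_4 = 2.5
pos_x_5 = 14
pos_y_5 = 9
pos_z_5 = 9
depth_5 = 6.5
height_5 = 8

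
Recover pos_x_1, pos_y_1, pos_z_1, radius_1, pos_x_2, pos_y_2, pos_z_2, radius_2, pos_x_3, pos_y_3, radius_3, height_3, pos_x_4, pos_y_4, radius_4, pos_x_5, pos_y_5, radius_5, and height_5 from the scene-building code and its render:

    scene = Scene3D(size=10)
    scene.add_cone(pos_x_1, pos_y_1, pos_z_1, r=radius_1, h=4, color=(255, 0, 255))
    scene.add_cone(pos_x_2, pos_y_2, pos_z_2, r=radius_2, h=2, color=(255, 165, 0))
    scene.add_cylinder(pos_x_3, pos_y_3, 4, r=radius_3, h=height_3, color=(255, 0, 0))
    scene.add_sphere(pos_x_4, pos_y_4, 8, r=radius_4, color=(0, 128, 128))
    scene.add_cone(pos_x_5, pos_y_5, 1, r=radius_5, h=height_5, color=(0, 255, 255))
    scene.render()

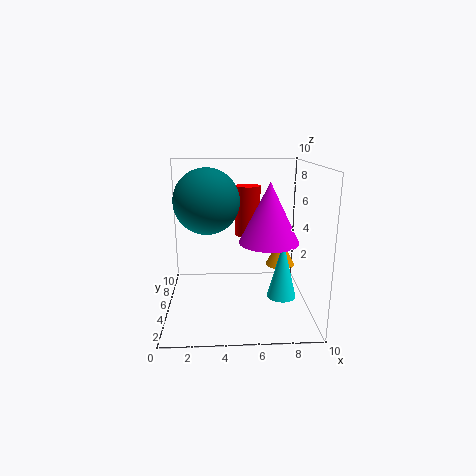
pos_x_1 = 7
pos_y_1 = 4
pos_z_1 = 5
radius_1 = 2
pos_x_2 = 8
pos_y_2 = 5
pos_z_2 = 3
radius_2 = 1
pos_x_3 = 6
pos_y_3 = 9
radius_3 = 1
height_3 = 4
pos_x_4 = 3
pos_y_4 = 3
radius_4 = 2
pos_x_5 = 8
pos_y_5 = 4
radius_5 = 1
height_5 = 4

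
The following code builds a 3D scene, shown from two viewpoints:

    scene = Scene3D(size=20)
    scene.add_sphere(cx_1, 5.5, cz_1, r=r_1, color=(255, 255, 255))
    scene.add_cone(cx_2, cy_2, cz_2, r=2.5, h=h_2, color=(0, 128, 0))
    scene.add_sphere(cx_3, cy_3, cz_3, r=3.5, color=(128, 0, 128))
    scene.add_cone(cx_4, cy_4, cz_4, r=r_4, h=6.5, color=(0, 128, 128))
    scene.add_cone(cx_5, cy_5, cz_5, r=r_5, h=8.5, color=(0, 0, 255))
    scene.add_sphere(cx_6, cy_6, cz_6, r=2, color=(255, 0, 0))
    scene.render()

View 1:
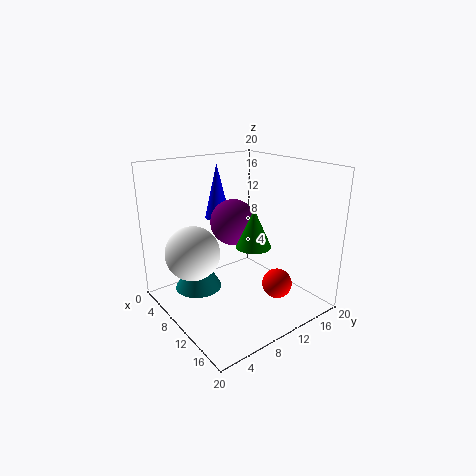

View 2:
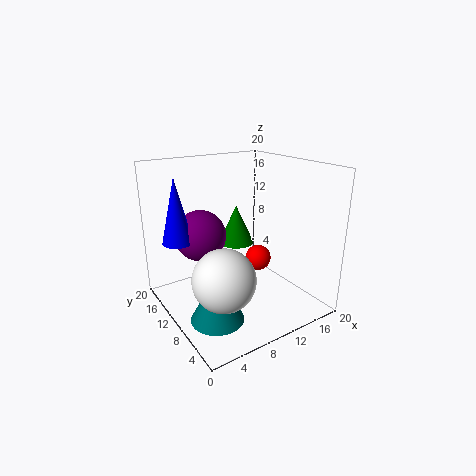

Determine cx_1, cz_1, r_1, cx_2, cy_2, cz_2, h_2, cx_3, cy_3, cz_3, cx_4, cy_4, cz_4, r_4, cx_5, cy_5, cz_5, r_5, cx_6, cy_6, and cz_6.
cx_1 = 5
cz_1 = 7
r_1 = 4
cx_2 = 11
cy_2 = 12
cz_2 = 8.5
h_2 = 5.5
cx_3 = 5.5
cy_3 = 12.5
cz_3 = 10.5
cx_4 = 4.5
cy_4 = 6.5
cz_4 = 1
r_4 = 3.5
cx_5 = 2
cy_5 = 12
cz_5 = 10.5
r_5 = 2
cx_6 = 15.5
cy_6 = 12.5
cz_6 = 4.5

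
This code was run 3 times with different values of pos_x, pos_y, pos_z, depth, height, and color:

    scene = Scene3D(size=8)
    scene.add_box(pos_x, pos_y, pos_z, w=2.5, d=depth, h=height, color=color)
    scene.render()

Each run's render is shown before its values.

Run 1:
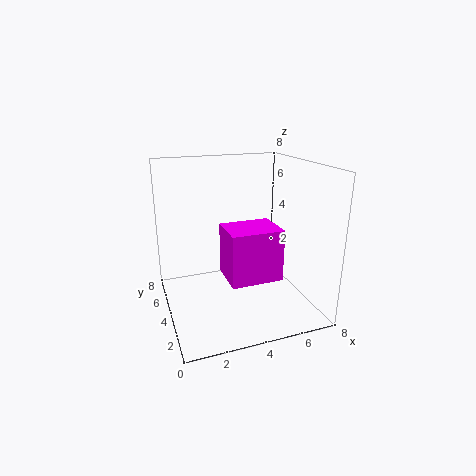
pos_x = 2.5; pos_y = 0.5; pos_z = 3; depth = 2; height = 2.5; color = 'magenta'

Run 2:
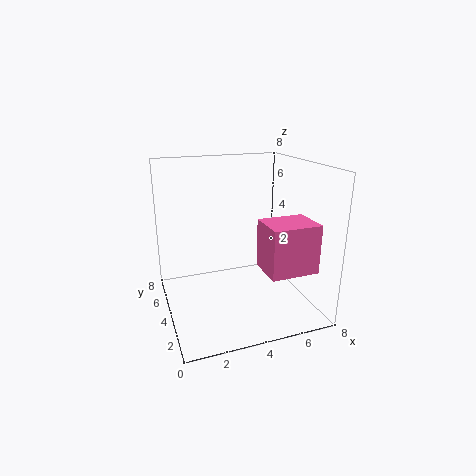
pos_x = 4.5; pos_y = 0.5; pos_z = 3; depth = 2; height = 2.5; color = 'hotpink'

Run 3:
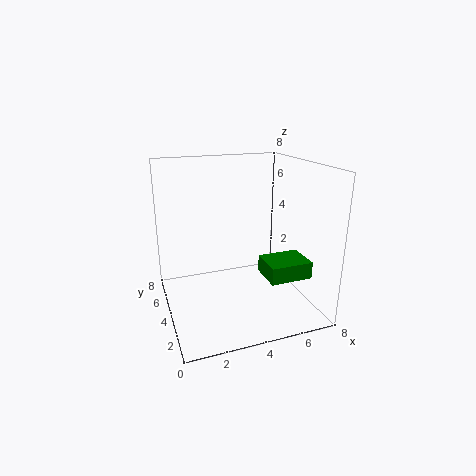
pos_x = 5.5; pos_y = 2.5; pos_z = 1.5; depth = 2; height = 1; color = 'green'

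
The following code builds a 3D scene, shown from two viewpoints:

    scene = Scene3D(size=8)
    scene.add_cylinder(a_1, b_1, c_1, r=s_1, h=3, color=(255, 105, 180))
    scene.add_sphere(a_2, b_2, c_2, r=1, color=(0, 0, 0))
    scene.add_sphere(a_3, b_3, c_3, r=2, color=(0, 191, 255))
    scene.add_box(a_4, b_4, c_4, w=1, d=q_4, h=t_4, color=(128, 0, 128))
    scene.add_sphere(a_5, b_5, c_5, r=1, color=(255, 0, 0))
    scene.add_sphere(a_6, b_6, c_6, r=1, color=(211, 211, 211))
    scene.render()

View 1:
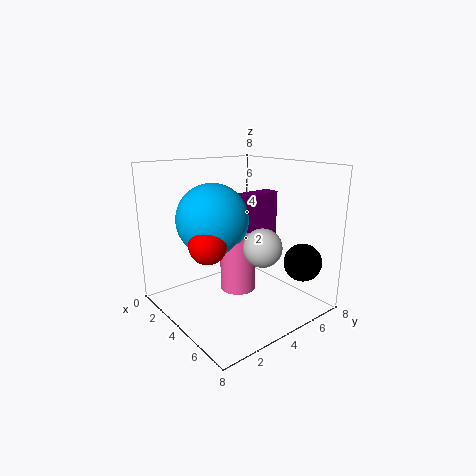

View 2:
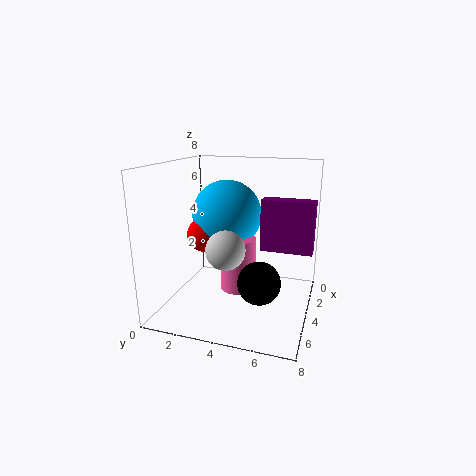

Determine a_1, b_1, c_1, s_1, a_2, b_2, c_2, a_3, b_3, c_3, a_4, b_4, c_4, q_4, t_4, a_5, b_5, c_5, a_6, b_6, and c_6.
a_1 = 4; b_1 = 4; c_1 = 1; s_1 = 1; a_2 = 7; b_2 = 6; c_2 = 3; a_3 = 3; b_3 = 3; c_3 = 5; a_4 = 2; b_4 = 5; c_4 = 3; q_4 = 3; t_4 = 3; a_5 = 4; b_5 = 2; c_5 = 4; a_6 = 6; b_6 = 4; c_6 = 4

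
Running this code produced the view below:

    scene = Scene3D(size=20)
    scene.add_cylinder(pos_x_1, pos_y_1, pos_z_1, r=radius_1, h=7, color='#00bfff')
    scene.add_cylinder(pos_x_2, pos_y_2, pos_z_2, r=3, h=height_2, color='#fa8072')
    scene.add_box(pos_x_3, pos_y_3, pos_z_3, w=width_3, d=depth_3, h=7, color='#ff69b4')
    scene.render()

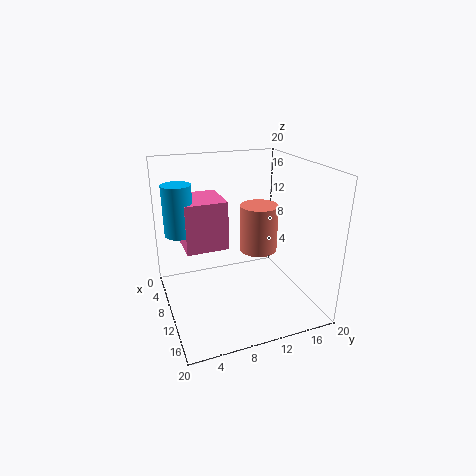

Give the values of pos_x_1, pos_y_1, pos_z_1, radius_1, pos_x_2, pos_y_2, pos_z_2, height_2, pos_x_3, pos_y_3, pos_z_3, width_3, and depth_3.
pos_x_1 = 7; pos_y_1 = 2.5; pos_z_1 = 10.5; radius_1 = 2; pos_x_2 = 5; pos_y_2 = 15.5; pos_z_2 = 5; height_2 = 7.5; pos_x_3 = 2.5; pos_y_3 = 3; pos_z_3 = 8; width_3 = 6.5; depth_3 = 6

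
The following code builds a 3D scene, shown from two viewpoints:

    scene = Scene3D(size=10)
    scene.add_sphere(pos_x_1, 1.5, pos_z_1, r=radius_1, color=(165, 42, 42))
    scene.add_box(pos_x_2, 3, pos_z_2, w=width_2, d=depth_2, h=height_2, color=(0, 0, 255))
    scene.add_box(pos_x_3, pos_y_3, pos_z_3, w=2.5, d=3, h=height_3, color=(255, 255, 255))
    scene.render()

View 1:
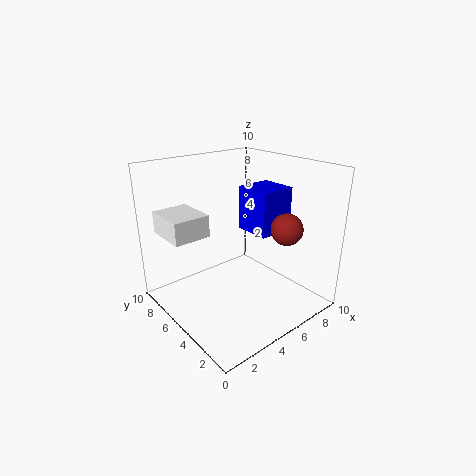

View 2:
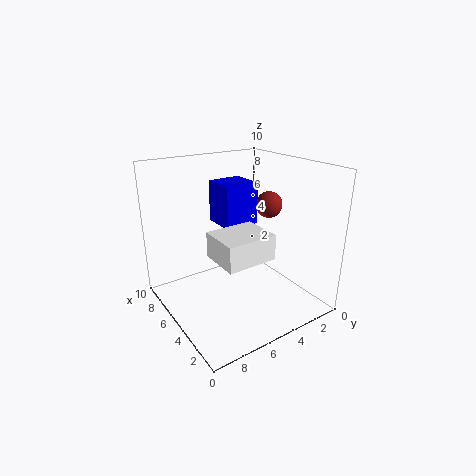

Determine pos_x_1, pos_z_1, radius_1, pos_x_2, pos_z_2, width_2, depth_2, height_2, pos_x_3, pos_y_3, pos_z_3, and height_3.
pos_x_1 = 6; pos_z_1 = 6.5; radius_1 = 1; pos_x_2 = 5.5; pos_z_2 = 5.5; width_2 = 2.5; depth_2 = 2.5; height_2 = 3; pos_x_3 = 0.5; pos_y_3 = 5.5; pos_z_3 = 5.5; height_3 = 1.5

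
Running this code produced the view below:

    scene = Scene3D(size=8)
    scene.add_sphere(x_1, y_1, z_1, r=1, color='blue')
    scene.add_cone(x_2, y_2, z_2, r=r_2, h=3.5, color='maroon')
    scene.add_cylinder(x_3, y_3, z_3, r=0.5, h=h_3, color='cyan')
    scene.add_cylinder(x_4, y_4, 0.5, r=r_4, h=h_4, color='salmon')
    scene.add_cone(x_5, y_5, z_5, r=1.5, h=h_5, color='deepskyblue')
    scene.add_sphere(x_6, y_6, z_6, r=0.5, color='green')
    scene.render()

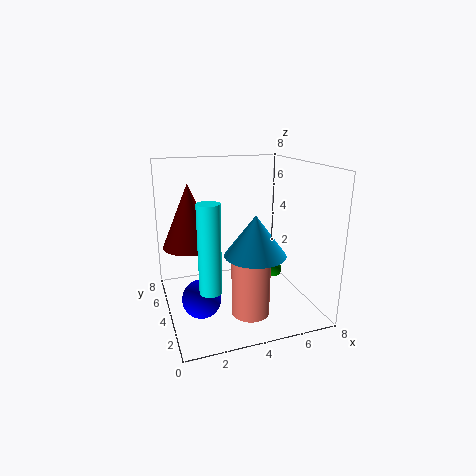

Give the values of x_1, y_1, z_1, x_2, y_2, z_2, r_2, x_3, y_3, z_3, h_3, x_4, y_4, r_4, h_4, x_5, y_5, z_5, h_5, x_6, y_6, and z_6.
x_1 = 1.5, y_1 = 2.5, z_1 = 1.5, x_2 = 1.5, y_2 = 5, z_2 = 3.5, r_2 = 1.5, x_3 = 1.5, y_3 = 0.5, z_3 = 3, h_3 = 4, x_4 = 4, y_4 = 2, r_4 = 1, h_4 = 3, x_5 = 4, y_5 = 1.5, z_5 = 4, h_5 = 2, x_6 = 6.5, y_6 = 4.5, z_6 = 1.5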